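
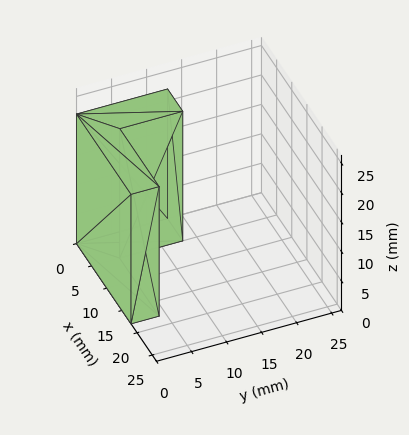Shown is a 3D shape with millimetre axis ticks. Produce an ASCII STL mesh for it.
Reading the render: the shape is an L-shaped prism: outer 18 × 13 mm, arm thicknesses ≈ 4 mm (horizontal) and 5 mm (vertical), extruded 22 mm in z (dimensions read to the nearest mm from the axis ticks). For the STL, each face is triangulated and given an outward normal.

solid part
  facet normal 0.0000 0.0000 -1.0000
    outer loop
      vertex 18.000 4.000 0.000
      vertex 18.000 0.000 0.000
      vertex 0.000 0.000 0.000
    endloop
  endfacet
  facet normal 0.0000 0.0000 -1.0000
    outer loop
      vertex 5.000 4.000 0.000
      vertex 18.000 4.000 0.000
      vertex 0.000 0.000 0.000
    endloop
  endfacet
  facet normal 0.0000 0.0000 -1.0000
    outer loop
      vertex 5.000 13.000 0.000
      vertex 5.000 4.000 0.000
      vertex 0.000 0.000 0.000
    endloop
  endfacet
  facet normal 0.0000 0.0000 -1.0000
    outer loop
      vertex 0.000 13.000 0.000
      vertex 5.000 13.000 0.000
      vertex 0.000 0.000 0.000
    endloop
  endfacet
  facet normal 0.0000 0.0000 1.0000
    outer loop
      vertex 0.000 0.000 22.000
      vertex 18.000 0.000 22.000
      vertex 18.000 4.000 22.000
    endloop
  endfacet
  facet normal 0.0000 0.0000 1.0000
    outer loop
      vertex 0.000 0.000 22.000
      vertex 18.000 4.000 22.000
      vertex 5.000 4.000 22.000
    endloop
  endfacet
  facet normal 0.0000 0.0000 1.0000
    outer loop
      vertex 0.000 0.000 22.000
      vertex 5.000 4.000 22.000
      vertex 5.000 13.000 22.000
    endloop
  endfacet
  facet normal 0.0000 0.0000 1.0000
    outer loop
      vertex 0.000 0.000 22.000
      vertex 5.000 13.000 22.000
      vertex 0.000 13.000 22.000
    endloop
  endfacet
  facet normal 0.0000 -1.0000 0.0000
    outer loop
      vertex 0.000 0.000 0.000
      vertex 18.000 0.000 0.000
      vertex 18.000 0.000 22.000
    endloop
  endfacet
  facet normal 0.0000 -1.0000 0.0000
    outer loop
      vertex 0.000 0.000 0.000
      vertex 18.000 0.000 22.000
      vertex 0.000 0.000 22.000
    endloop
  endfacet
  facet normal 1.0000 0.0000 0.0000
    outer loop
      vertex 18.000 0.000 0.000
      vertex 18.000 4.000 0.000
      vertex 18.000 4.000 22.000
    endloop
  endfacet
  facet normal 1.0000 0.0000 0.0000
    outer loop
      vertex 18.000 0.000 0.000
      vertex 18.000 4.000 22.000
      vertex 18.000 0.000 22.000
    endloop
  endfacet
  facet normal 0.0000 1.0000 0.0000
    outer loop
      vertex 18.000 4.000 0.000
      vertex 5.000 4.000 0.000
      vertex 5.000 4.000 22.000
    endloop
  endfacet
  facet normal 0.0000 1.0000 0.0000
    outer loop
      vertex 18.000 4.000 0.000
      vertex 5.000 4.000 22.000
      vertex 18.000 4.000 22.000
    endloop
  endfacet
  facet normal 1.0000 0.0000 0.0000
    outer loop
      vertex 5.000 4.000 0.000
      vertex 5.000 13.000 0.000
      vertex 5.000 13.000 22.000
    endloop
  endfacet
  facet normal 1.0000 0.0000 0.0000
    outer loop
      vertex 5.000 4.000 0.000
      vertex 5.000 13.000 22.000
      vertex 5.000 4.000 22.000
    endloop
  endfacet
  facet normal 0.0000 1.0000 0.0000
    outer loop
      vertex 5.000 13.000 0.000
      vertex 0.000 13.000 0.000
      vertex 0.000 13.000 22.000
    endloop
  endfacet
  facet normal 0.0000 1.0000 0.0000
    outer loop
      vertex 5.000 13.000 0.000
      vertex 0.000 13.000 22.000
      vertex 5.000 13.000 22.000
    endloop
  endfacet
  facet normal -1.0000 0.0000 0.0000
    outer loop
      vertex 0.000 13.000 0.000
      vertex 0.000 0.000 0.000
      vertex 0.000 0.000 22.000
    endloop
  endfacet
  facet normal -1.0000 0.0000 0.0000
    outer loop
      vertex 0.000 13.000 0.000
      vertex 0.000 0.000 22.000
      vertex 0.000 13.000 22.000
    endloop
  endfacet
endsolid part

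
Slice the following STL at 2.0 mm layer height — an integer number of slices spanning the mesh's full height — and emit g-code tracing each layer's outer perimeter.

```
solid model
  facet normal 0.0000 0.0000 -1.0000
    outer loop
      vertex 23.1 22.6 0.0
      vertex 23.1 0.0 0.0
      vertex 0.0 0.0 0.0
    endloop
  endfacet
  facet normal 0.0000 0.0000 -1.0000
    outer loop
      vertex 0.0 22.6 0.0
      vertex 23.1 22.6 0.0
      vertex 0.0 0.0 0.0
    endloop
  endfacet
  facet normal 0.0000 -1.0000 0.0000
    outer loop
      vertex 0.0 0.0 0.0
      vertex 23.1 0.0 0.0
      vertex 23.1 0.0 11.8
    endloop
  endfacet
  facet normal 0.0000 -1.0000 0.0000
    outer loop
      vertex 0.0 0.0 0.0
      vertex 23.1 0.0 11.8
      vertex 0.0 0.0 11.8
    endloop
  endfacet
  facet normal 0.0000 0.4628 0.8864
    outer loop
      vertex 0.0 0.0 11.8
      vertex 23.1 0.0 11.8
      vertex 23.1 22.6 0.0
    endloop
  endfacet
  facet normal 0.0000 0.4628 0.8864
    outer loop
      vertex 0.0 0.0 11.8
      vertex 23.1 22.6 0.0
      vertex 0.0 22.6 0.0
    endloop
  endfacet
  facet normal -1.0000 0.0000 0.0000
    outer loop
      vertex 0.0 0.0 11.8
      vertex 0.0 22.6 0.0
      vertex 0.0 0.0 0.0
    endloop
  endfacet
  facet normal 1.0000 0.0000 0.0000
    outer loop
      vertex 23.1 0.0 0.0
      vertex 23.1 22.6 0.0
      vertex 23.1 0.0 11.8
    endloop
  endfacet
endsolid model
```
; perimeter-only toolpath
G21 ; units = mm
G90 ; absolute positioning
G28 ; home
; layer 1
G0 Z2.0
G0 X0.0 Y0.0
G1 X23.1 Y0.0
G1 X23.1 Y18.8
G1 X0.0 Y18.8
G1 X0.0 Y0.0
; layer 2
G0 Z3.9
G0 X0.0 Y0.0
G1 X23.1 Y0.0
G1 X23.1 Y15.1
G1 X0.0 Y15.1
G1 X0.0 Y0.0
; layer 3
G0 Z5.9
G0 X0.0 Y0.0
G1 X23.1 Y0.0
G1 X23.1 Y11.3
G1 X0.0 Y11.3
G1 X0.0 Y0.0
; layer 4
G0 Z7.9
G0 X0.0 Y0.0
G1 X23.1 Y0.0
G1 X23.1 Y7.5
G1 X0.0 Y7.5
G1 X0.0 Y0.0
; layer 5
G0 Z9.8
G0 X0.0 Y0.0
G1 X23.1 Y0.0
G1 X23.1 Y3.8
G1 X0.0 Y3.8
G1 X0.0 Y0.0
M2 ; end

The solid is a wedge (ramp): 23.1 × 22.6 mm base, rising to 11.8 mm along the y=0 edge and sloping linearly to z=0 at y=22.6. Slicing at Δz = 2.0 mm — 6 equal slices spanning the solid's height, so layer i sits at z = i·h/6 — gives 5 non-empty perimeters. Each is a 4-segment closed polygon; G0 lifts to the layer z and rapids to the start vertex, then G1 traces the edges. The cross-section shrinks linearly with z (the slice at the apex is degenerate and omitted).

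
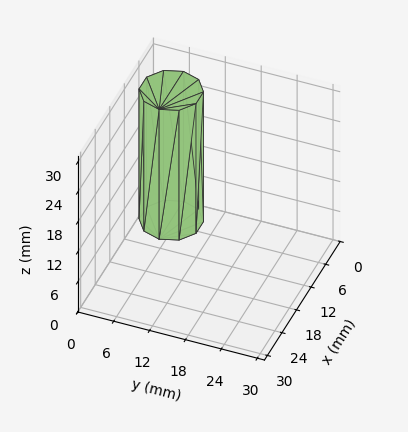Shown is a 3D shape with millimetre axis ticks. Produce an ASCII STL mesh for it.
Reading the render: the shape is a regular 10-sided prism (a cylinder approximated with 10 flat sides), circumscribed radius ≈ 5 mm, height ≈ 26 mm (dimensions read to the nearest mm from the axis ticks). For the STL, each face is triangulated and given an outward normal.

solid part
  facet normal 0.0000 0.0000 -1.0000
    outer loop
      vertex 6.545 9.755 0.000
      vertex 9.045 7.939 0.000
      vertex 10.000 5.000 0.000
    endloop
  endfacet
  facet normal 0.0000 0.0000 -1.0000
    outer loop
      vertex 3.455 9.755 0.000
      vertex 6.545 9.755 0.000
      vertex 10.000 5.000 0.000
    endloop
  endfacet
  facet normal 0.0000 0.0000 -1.0000
    outer loop
      vertex 0.955 7.939 0.000
      vertex 3.455 9.755 0.000
      vertex 10.000 5.000 0.000
    endloop
  endfacet
  facet normal 0.0000 0.0000 -1.0000
    outer loop
      vertex 0.000 5.000 0.000
      vertex 0.955 7.939 0.000
      vertex 10.000 5.000 0.000
    endloop
  endfacet
  facet normal 0.0000 0.0000 -1.0000
    outer loop
      vertex 0.955 2.061 0.000
      vertex 0.000 5.000 0.000
      vertex 10.000 5.000 0.000
    endloop
  endfacet
  facet normal 0.0000 0.0000 -1.0000
    outer loop
      vertex 3.455 0.245 0.000
      vertex 0.955 2.061 0.000
      vertex 10.000 5.000 0.000
    endloop
  endfacet
  facet normal 0.0000 0.0000 -1.0000
    outer loop
      vertex 6.545 0.245 0.000
      vertex 3.455 0.245 0.000
      vertex 10.000 5.000 0.000
    endloop
  endfacet
  facet normal 0.0000 0.0000 -1.0000
    outer loop
      vertex 9.045 2.061 0.000
      vertex 6.545 0.245 0.000
      vertex 10.000 5.000 0.000
    endloop
  endfacet
  facet normal 0.0000 0.0000 1.0000
    outer loop
      vertex 10.000 5.000 26.000
      vertex 9.045 7.939 26.000
      vertex 6.545 9.755 26.000
    endloop
  endfacet
  facet normal 0.0000 0.0000 1.0000
    outer loop
      vertex 10.000 5.000 26.000
      vertex 6.545 9.755 26.000
      vertex 3.455 9.755 26.000
    endloop
  endfacet
  facet normal 0.0000 0.0000 1.0000
    outer loop
      vertex 10.000 5.000 26.000
      vertex 3.455 9.755 26.000
      vertex 0.955 7.939 26.000
    endloop
  endfacet
  facet normal 0.0000 0.0000 1.0000
    outer loop
      vertex 10.000 5.000 26.000
      vertex 0.955 7.939 26.000
      vertex 0.000 5.000 26.000
    endloop
  endfacet
  facet normal 0.0000 0.0000 1.0000
    outer loop
      vertex 10.000 5.000 26.000
      vertex 0.000 5.000 26.000
      vertex 0.955 2.061 26.000
    endloop
  endfacet
  facet normal 0.0000 0.0000 1.0000
    outer loop
      vertex 10.000 5.000 26.000
      vertex 0.955 2.061 26.000
      vertex 3.455 0.245 26.000
    endloop
  endfacet
  facet normal 0.0000 0.0000 1.0000
    outer loop
      vertex 10.000 5.000 26.000
      vertex 3.455 0.245 26.000
      vertex 6.545 0.245 26.000
    endloop
  endfacet
  facet normal 0.0000 0.0000 1.0000
    outer loop
      vertex 10.000 5.000 26.000
      vertex 6.545 0.245 26.000
      vertex 9.045 2.061 26.000
    endloop
  endfacet
  facet normal 0.9511 0.3090 0.0000
    outer loop
      vertex 10.000 5.000 0.000
      vertex 9.045 7.939 0.000
      vertex 9.045 7.939 26.000
    endloop
  endfacet
  facet normal 0.9511 0.3090 0.0000
    outer loop
      vertex 10.000 5.000 0.000
      vertex 9.045 7.939 26.000
      vertex 10.000 5.000 26.000
    endloop
  endfacet
  facet normal 0.5877 0.8091 0.0000
    outer loop
      vertex 9.045 7.939 0.000
      vertex 6.545 9.755 0.000
      vertex 6.545 9.755 26.000
    endloop
  endfacet
  facet normal 0.5877 0.8091 0.0000
    outer loop
      vertex 9.045 7.939 0.000
      vertex 6.545 9.755 26.000
      vertex 9.045 7.939 26.000
    endloop
  endfacet
  facet normal 0.0000 1.0000 0.0000
    outer loop
      vertex 6.545 9.755 0.000
      vertex 3.455 9.755 0.000
      vertex 3.455 9.755 26.000
    endloop
  endfacet
  facet normal 0.0000 1.0000 0.0000
    outer loop
      vertex 6.545 9.755 0.000
      vertex 3.455 9.755 26.000
      vertex 6.545 9.755 26.000
    endloop
  endfacet
  facet normal -0.5877 0.8091 0.0000
    outer loop
      vertex 3.455 9.755 0.000
      vertex 0.955 7.939 0.000
      vertex 0.955 7.939 26.000
    endloop
  endfacet
  facet normal -0.5877 0.8091 0.0000
    outer loop
      vertex 3.455 9.755 0.000
      vertex 0.955 7.939 26.000
      vertex 3.455 9.755 26.000
    endloop
  endfacet
  facet normal -0.9511 0.3090 0.0000
    outer loop
      vertex 0.955 7.939 0.000
      vertex 0.000 5.000 0.000
      vertex 0.000 5.000 26.000
    endloop
  endfacet
  facet normal -0.9511 0.3090 0.0000
    outer loop
      vertex 0.955 7.939 0.000
      vertex 0.000 5.000 26.000
      vertex 0.955 7.939 26.000
    endloop
  endfacet
  facet normal -0.9511 -0.3090 0.0000
    outer loop
      vertex 0.000 5.000 0.000
      vertex 0.955 2.061 0.000
      vertex 0.955 2.061 26.000
    endloop
  endfacet
  facet normal -0.9511 -0.3090 0.0000
    outer loop
      vertex 0.000 5.000 0.000
      vertex 0.955 2.061 26.000
      vertex 0.000 5.000 26.000
    endloop
  endfacet
  facet normal -0.5877 -0.8091 0.0000
    outer loop
      vertex 0.955 2.061 0.000
      vertex 3.455 0.245 0.000
      vertex 3.455 0.245 26.000
    endloop
  endfacet
  facet normal -0.5877 -0.8091 0.0000
    outer loop
      vertex 0.955 2.061 0.000
      vertex 3.455 0.245 26.000
      vertex 0.955 2.061 26.000
    endloop
  endfacet
  facet normal 0.0000 -1.0000 0.0000
    outer loop
      vertex 3.455 0.245 0.000
      vertex 6.545 0.245 0.000
      vertex 6.545 0.245 26.000
    endloop
  endfacet
  facet normal 0.0000 -1.0000 0.0000
    outer loop
      vertex 3.455 0.245 0.000
      vertex 6.545 0.245 26.000
      vertex 3.455 0.245 26.000
    endloop
  endfacet
  facet normal 0.5877 -0.8091 0.0000
    outer loop
      vertex 6.545 0.245 0.000
      vertex 9.045 2.061 0.000
      vertex 9.045 2.061 26.000
    endloop
  endfacet
  facet normal 0.5877 -0.8091 0.0000
    outer loop
      vertex 6.545 0.245 0.000
      vertex 9.045 2.061 26.000
      vertex 6.545 0.245 26.000
    endloop
  endfacet
  facet normal 0.9511 -0.3090 0.0000
    outer loop
      vertex 9.045 2.061 0.000
      vertex 10.000 5.000 0.000
      vertex 10.000 5.000 26.000
    endloop
  endfacet
  facet normal 0.9511 -0.3090 0.0000
    outer loop
      vertex 9.045 2.061 0.000
      vertex 10.000 5.000 26.000
      vertex 9.045 2.061 26.000
    endloop
  endfacet
endsolid part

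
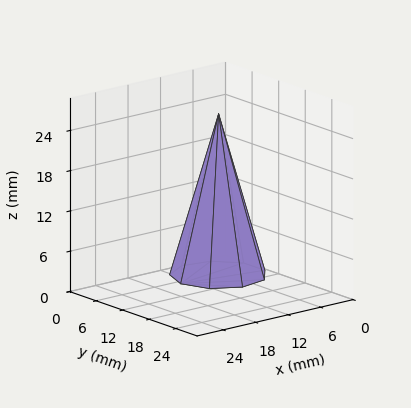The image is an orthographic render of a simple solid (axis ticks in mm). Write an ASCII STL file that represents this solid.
Reading the render: the shape is a regular 9-sided pyramid, base circumscribed radius ≈ 7 mm, apex at z ≈ 24 mm (dimensions read to the nearest mm from the axis ticks). For the STL, each face is triangulated and given an outward normal.

solid part
  facet normal 0.0000 0.0000 -1.0000
    outer loop
      vertex 8.22 13.89 0.00
      vertex 12.36 11.50 0.00
      vertex 14.00 7.00 0.00
    endloop
  endfacet
  facet normal 0.0000 0.0000 -1.0000
    outer loop
      vertex 3.50 13.06 0.00
      vertex 8.22 13.89 0.00
      vertex 14.00 7.00 0.00
    endloop
  endfacet
  facet normal 0.0000 0.0000 -1.0000
    outer loop
      vertex 0.42 9.39 0.00
      vertex 3.50 13.06 0.00
      vertex 14.00 7.00 0.00
    endloop
  endfacet
  facet normal 0.0000 0.0000 -1.0000
    outer loop
      vertex 0.42 4.61 0.00
      vertex 0.42 9.39 0.00
      vertex 14.00 7.00 0.00
    endloop
  endfacet
  facet normal 0.0000 0.0000 -1.0000
    outer loop
      vertex 3.50 0.94 0.00
      vertex 0.42 4.61 0.00
      vertex 14.00 7.00 0.00
    endloop
  endfacet
  facet normal 0.0000 0.0000 -1.0000
    outer loop
      vertex 8.22 0.11 0.00
      vertex 3.50 0.94 0.00
      vertex 14.00 7.00 0.00
    endloop
  endfacet
  facet normal 0.0000 0.0000 -1.0000
    outer loop
      vertex 12.36 2.50 0.00
      vertex 8.22 0.11 0.00
      vertex 14.00 7.00 0.00
    endloop
  endfacet
  facet normal 0.9061 0.3302 0.2643
    outer loop
      vertex 14.00 7.00 0.00
      vertex 12.36 11.50 0.00
      vertex 7.00 7.00 24.00
    endloop
  endfacet
  facet normal 0.4822 0.8353 0.2643
    outer loop
      vertex 12.36 11.50 0.00
      vertex 8.22 13.89 0.00
      vertex 7.00 7.00 24.00
    endloop
  endfacet
  facet normal -0.1670 0.9499 0.2642
    outer loop
      vertex 8.22 13.89 0.00
      vertex 3.50 13.06 0.00
      vertex 7.00 7.00 24.00
    endloop
  endfacet
  facet normal -0.7388 0.6200 0.2643
    outer loop
      vertex 3.50 13.06 0.00
      vertex 0.42 9.39 0.00
      vertex 7.00 7.00 24.00
    endloop
  endfacet
  facet normal -0.9644 0.0000 0.2644
    outer loop
      vertex 0.42 9.39 0.00
      vertex 0.42 4.61 0.00
      vertex 7.00 7.00 24.00
    endloop
  endfacet
  facet normal -0.7388 -0.6200 0.2643
    outer loop
      vertex 0.42 4.61 0.00
      vertex 3.50 0.94 0.00
      vertex 7.00 7.00 24.00
    endloop
  endfacet
  facet normal -0.1670 -0.9499 0.2642
    outer loop
      vertex 3.50 0.94 0.00
      vertex 8.22 0.11 0.00
      vertex 7.00 7.00 24.00
    endloop
  endfacet
  facet normal 0.4822 -0.8353 0.2643
    outer loop
      vertex 8.22 0.11 0.00
      vertex 12.36 2.50 0.00
      vertex 7.00 7.00 24.00
    endloop
  endfacet
  facet normal 0.9061 -0.3302 0.2643
    outer loop
      vertex 12.36 2.50 0.00
      vertex 14.00 7.00 0.00
      vertex 7.00 7.00 24.00
    endloop
  endfacet
endsolid part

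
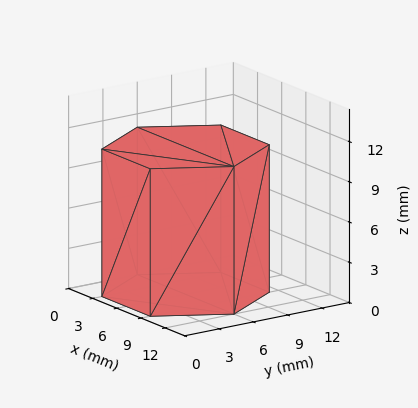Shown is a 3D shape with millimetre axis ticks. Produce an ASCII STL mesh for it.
Reading the render: the shape is a regular 6-sided prism (a cylinder approximated with 6 flat sides), circumscribed radius ≈ 6 mm, height ≈ 11 mm (dimensions read to the nearest mm from the axis ticks). For the STL, each face is triangulated and given an outward normal.

solid part
  facet normal 0.0000 0.0000 -1.0000
    outer loop
      vertex 3.0 11.2 0.0
      vertex 9.0 11.2 0.0
      vertex 12.0 6.0 0.0
    endloop
  endfacet
  facet normal 0.0000 0.0000 -1.0000
    outer loop
      vertex 0.0 6.0 0.0
      vertex 3.0 11.2 0.0
      vertex 12.0 6.0 0.0
    endloop
  endfacet
  facet normal 0.0000 0.0000 -1.0000
    outer loop
      vertex 3.0 0.8 0.0
      vertex 0.0 6.0 0.0
      vertex 12.0 6.0 0.0
    endloop
  endfacet
  facet normal 0.0000 0.0000 -1.0000
    outer loop
      vertex 9.0 0.8 0.0
      vertex 3.0 0.8 0.0
      vertex 12.0 6.0 0.0
    endloop
  endfacet
  facet normal 0.0000 0.0000 1.0000
    outer loop
      vertex 12.0 6.0 11.0
      vertex 9.0 11.2 11.0
      vertex 3.0 11.2 11.0
    endloop
  endfacet
  facet normal 0.0000 0.0000 1.0000
    outer loop
      vertex 12.0 6.0 11.0
      vertex 3.0 11.2 11.0
      vertex 0.0 6.0 11.0
    endloop
  endfacet
  facet normal 0.0000 0.0000 1.0000
    outer loop
      vertex 12.0 6.0 11.0
      vertex 0.0 6.0 11.0
      vertex 3.0 0.8 11.0
    endloop
  endfacet
  facet normal 0.0000 0.0000 1.0000
    outer loop
      vertex 12.0 6.0 11.0
      vertex 3.0 0.8 11.0
      vertex 9.0 0.8 11.0
    endloop
  endfacet
  facet normal 0.8662 0.4997 0.0000
    outer loop
      vertex 12.0 6.0 0.0
      vertex 9.0 11.2 0.0
      vertex 9.0 11.2 11.0
    endloop
  endfacet
  facet normal 0.8662 0.4997 0.0000
    outer loop
      vertex 12.0 6.0 0.0
      vertex 9.0 11.2 11.0
      vertex 12.0 6.0 11.0
    endloop
  endfacet
  facet normal 0.0000 1.0000 0.0000
    outer loop
      vertex 9.0 11.2 0.0
      vertex 3.0 11.2 0.0
      vertex 3.0 11.2 11.0
    endloop
  endfacet
  facet normal 0.0000 1.0000 0.0000
    outer loop
      vertex 9.0 11.2 0.0
      vertex 3.0 11.2 11.0
      vertex 9.0 11.2 11.0
    endloop
  endfacet
  facet normal -0.8662 0.4997 0.0000
    outer loop
      vertex 3.0 11.2 0.0
      vertex 0.0 6.0 0.0
      vertex 0.0 6.0 11.0
    endloop
  endfacet
  facet normal -0.8662 0.4997 0.0000
    outer loop
      vertex 3.0 11.2 0.0
      vertex 0.0 6.0 11.0
      vertex 3.0 11.2 11.0
    endloop
  endfacet
  facet normal -0.8662 -0.4997 0.0000
    outer loop
      vertex 0.0 6.0 0.0
      vertex 3.0 0.8 0.0
      vertex 3.0 0.8 11.0
    endloop
  endfacet
  facet normal -0.8662 -0.4997 0.0000
    outer loop
      vertex 0.0 6.0 0.0
      vertex 3.0 0.8 11.0
      vertex 0.0 6.0 11.0
    endloop
  endfacet
  facet normal 0.0000 -1.0000 0.0000
    outer loop
      vertex 3.0 0.8 0.0
      vertex 9.0 0.8 0.0
      vertex 9.0 0.8 11.0
    endloop
  endfacet
  facet normal 0.0000 -1.0000 0.0000
    outer loop
      vertex 3.0 0.8 0.0
      vertex 9.0 0.8 11.0
      vertex 3.0 0.8 11.0
    endloop
  endfacet
  facet normal 0.8662 -0.4997 0.0000
    outer loop
      vertex 9.0 0.8 0.0
      vertex 12.0 6.0 0.0
      vertex 12.0 6.0 11.0
    endloop
  endfacet
  facet normal 0.8662 -0.4997 0.0000
    outer loop
      vertex 9.0 0.8 0.0
      vertex 12.0 6.0 11.0
      vertex 9.0 0.8 11.0
    endloop
  endfacet
endsolid part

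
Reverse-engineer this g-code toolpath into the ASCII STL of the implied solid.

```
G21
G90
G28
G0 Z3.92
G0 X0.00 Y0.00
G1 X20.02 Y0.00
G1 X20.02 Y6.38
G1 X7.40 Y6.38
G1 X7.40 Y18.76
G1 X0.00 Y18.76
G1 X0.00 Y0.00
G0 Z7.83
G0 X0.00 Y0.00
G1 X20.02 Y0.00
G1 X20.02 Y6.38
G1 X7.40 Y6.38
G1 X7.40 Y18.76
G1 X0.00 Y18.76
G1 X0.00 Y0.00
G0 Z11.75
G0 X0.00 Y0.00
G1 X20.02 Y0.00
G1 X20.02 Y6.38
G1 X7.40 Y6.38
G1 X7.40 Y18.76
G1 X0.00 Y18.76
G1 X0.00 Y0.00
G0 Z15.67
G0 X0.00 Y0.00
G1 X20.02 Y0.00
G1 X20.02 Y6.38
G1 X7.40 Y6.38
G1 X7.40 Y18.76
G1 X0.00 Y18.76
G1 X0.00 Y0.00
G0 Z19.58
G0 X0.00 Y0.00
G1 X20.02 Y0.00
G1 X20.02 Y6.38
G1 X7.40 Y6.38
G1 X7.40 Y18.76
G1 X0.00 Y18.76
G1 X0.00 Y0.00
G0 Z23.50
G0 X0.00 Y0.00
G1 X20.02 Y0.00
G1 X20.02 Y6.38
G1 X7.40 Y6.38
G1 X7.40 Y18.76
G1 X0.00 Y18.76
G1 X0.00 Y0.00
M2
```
solid part
  facet normal 0.0000 0.0000 -1.0000
    outer loop
      vertex 20.02 6.38 0.00
      vertex 20.02 0.00 0.00
      vertex 0.00 0.00 0.00
    endloop
  endfacet
  facet normal 0.0000 0.0000 -1.0000
    outer loop
      vertex 7.40 6.38 0.00
      vertex 20.02 6.38 0.00
      vertex 0.00 0.00 0.00
    endloop
  endfacet
  facet normal 0.0000 0.0000 -1.0000
    outer loop
      vertex 7.40 18.76 0.00
      vertex 7.40 6.38 0.00
      vertex 0.00 0.00 0.00
    endloop
  endfacet
  facet normal 0.0000 0.0000 -1.0000
    outer loop
      vertex 0.00 18.76 0.00
      vertex 7.40 18.76 0.00
      vertex 0.00 0.00 0.00
    endloop
  endfacet
  facet normal 0.0000 0.0000 1.0000
    outer loop
      vertex 0.00 0.00 23.50
      vertex 20.02 0.00 23.50
      vertex 20.02 6.38 23.50
    endloop
  endfacet
  facet normal 0.0000 0.0000 1.0000
    outer loop
      vertex 0.00 0.00 23.50
      vertex 20.02 6.38 23.50
      vertex 7.40 6.38 23.50
    endloop
  endfacet
  facet normal 0.0000 0.0000 1.0000
    outer loop
      vertex 0.00 0.00 23.50
      vertex 7.40 6.38 23.50
      vertex 7.40 18.76 23.50
    endloop
  endfacet
  facet normal 0.0000 0.0000 1.0000
    outer loop
      vertex 0.00 0.00 23.50
      vertex 7.40 18.76 23.50
      vertex 0.00 18.76 23.50
    endloop
  endfacet
  facet normal 0.0000 -1.0000 0.0000
    outer loop
      vertex 0.00 0.00 0.00
      vertex 20.02 0.00 0.00
      vertex 20.02 0.00 23.50
    endloop
  endfacet
  facet normal 0.0000 -1.0000 0.0000
    outer loop
      vertex 0.00 0.00 0.00
      vertex 20.02 0.00 23.50
      vertex 0.00 0.00 23.50
    endloop
  endfacet
  facet normal 1.0000 0.0000 0.0000
    outer loop
      vertex 20.02 0.00 0.00
      vertex 20.02 6.38 0.00
      vertex 20.02 6.38 23.50
    endloop
  endfacet
  facet normal 1.0000 0.0000 0.0000
    outer loop
      vertex 20.02 0.00 0.00
      vertex 20.02 6.38 23.50
      vertex 20.02 0.00 23.50
    endloop
  endfacet
  facet normal 0.0000 1.0000 0.0000
    outer loop
      vertex 20.02 6.38 0.00
      vertex 7.40 6.38 0.00
      vertex 7.40 6.38 23.50
    endloop
  endfacet
  facet normal 0.0000 1.0000 0.0000
    outer loop
      vertex 20.02 6.38 0.00
      vertex 7.40 6.38 23.50
      vertex 20.02 6.38 23.50
    endloop
  endfacet
  facet normal 1.0000 0.0000 0.0000
    outer loop
      vertex 7.40 6.38 0.00
      vertex 7.40 18.76 0.00
      vertex 7.40 18.76 23.50
    endloop
  endfacet
  facet normal 1.0000 0.0000 0.0000
    outer loop
      vertex 7.40 6.38 0.00
      vertex 7.40 18.76 23.50
      vertex 7.40 6.38 23.50
    endloop
  endfacet
  facet normal 0.0000 1.0000 0.0000
    outer loop
      vertex 7.40 18.76 0.00
      vertex 0.00 18.76 0.00
      vertex 0.00 18.76 23.50
    endloop
  endfacet
  facet normal 0.0000 1.0000 0.0000
    outer loop
      vertex 7.40 18.76 0.00
      vertex 0.00 18.76 23.50
      vertex 7.40 18.76 23.50
    endloop
  endfacet
  facet normal -1.0000 0.0000 0.0000
    outer loop
      vertex 0.00 18.76 0.00
      vertex 0.00 0.00 0.00
      vertex 0.00 0.00 23.50
    endloop
  endfacet
  facet normal -1.0000 0.0000 0.0000
    outer loop
      vertex 0.00 18.76 0.00
      vertex 0.00 0.00 23.50
      vertex 0.00 18.76 23.50
    endloop
  endfacet
endsolid part

The G0 Z moves step by Δz≈3.92 mm. Every layer's G1 loop is the same polygon, so the solid is a straight extrusion of it from z=0 to z≈23.5. Closing with flat bottom and top caps and triangulating gives 20 facets — an L-shaped prism: outer 20 × 18.8 mm, arm thicknesses ≈ 6.38 mm (horizontal) and 7.4 mm (vertical), extruded 23.5 mm in z.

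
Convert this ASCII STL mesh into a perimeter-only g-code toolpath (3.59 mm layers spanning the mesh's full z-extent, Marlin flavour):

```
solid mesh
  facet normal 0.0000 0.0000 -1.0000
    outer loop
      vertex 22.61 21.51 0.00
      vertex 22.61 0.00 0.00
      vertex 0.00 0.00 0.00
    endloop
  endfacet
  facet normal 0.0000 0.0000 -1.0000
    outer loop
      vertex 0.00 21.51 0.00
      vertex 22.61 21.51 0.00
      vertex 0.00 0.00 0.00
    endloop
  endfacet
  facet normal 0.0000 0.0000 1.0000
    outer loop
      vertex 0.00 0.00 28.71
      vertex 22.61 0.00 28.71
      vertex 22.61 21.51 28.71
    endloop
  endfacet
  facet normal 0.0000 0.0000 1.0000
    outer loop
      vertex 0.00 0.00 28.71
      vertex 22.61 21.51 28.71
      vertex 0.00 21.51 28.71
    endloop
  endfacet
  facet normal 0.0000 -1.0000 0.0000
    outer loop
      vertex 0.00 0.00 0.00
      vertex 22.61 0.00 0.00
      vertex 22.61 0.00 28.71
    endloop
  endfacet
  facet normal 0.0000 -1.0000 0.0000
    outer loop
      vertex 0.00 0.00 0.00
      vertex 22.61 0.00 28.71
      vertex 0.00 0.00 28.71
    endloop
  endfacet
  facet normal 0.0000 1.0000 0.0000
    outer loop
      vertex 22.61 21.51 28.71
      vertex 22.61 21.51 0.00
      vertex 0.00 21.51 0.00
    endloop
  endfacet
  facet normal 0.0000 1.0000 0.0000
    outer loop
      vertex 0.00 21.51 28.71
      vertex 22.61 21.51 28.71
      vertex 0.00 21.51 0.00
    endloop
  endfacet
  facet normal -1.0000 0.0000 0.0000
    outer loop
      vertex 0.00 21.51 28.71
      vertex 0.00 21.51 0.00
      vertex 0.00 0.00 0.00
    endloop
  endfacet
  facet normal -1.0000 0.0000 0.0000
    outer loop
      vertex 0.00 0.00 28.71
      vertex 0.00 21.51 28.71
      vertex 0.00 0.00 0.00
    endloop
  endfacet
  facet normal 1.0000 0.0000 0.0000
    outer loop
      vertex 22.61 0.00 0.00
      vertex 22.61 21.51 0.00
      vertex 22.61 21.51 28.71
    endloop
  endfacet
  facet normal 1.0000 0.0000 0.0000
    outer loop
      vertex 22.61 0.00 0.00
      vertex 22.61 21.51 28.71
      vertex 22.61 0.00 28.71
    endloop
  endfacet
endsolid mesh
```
; perimeter-only toolpath
G21 ; units = mm
G90 ; absolute positioning
G28 ; home
; layer 1
G0 Z3.59
G0 X0.00 Y0.00
G1 X22.61 Y0.00
G1 X22.61 Y21.51
G1 X0.00 Y21.51
G1 X0.00 Y0.00
; layer 2
G0 Z7.18
G0 X0.00 Y0.00
G1 X22.61 Y0.00
G1 X22.61 Y21.51
G1 X0.00 Y21.51
G1 X0.00 Y0.00
; layer 3
G0 Z10.77
G0 X0.00 Y0.00
G1 X22.61 Y0.00
G1 X22.61 Y21.51
G1 X0.00 Y21.51
G1 X0.00 Y0.00
; layer 4
G0 Z14.36
G0 X0.00 Y0.00
G1 X22.61 Y0.00
G1 X22.61 Y21.51
G1 X0.00 Y21.51
G1 X0.00 Y0.00
; layer 5
G0 Z17.94
G0 X0.00 Y0.00
G1 X22.61 Y0.00
G1 X22.61 Y21.51
G1 X0.00 Y21.51
G1 X0.00 Y0.00
; layer 6
G0 Z21.53
G0 X0.00 Y0.00
G1 X22.61 Y0.00
G1 X22.61 Y21.51
G1 X0.00 Y21.51
G1 X0.00 Y0.00
; layer 7
G0 Z25.12
G0 X0.00 Y0.00
G1 X22.61 Y0.00
G1 X22.61 Y21.51
G1 X0.00 Y21.51
G1 X0.00 Y0.00
; layer 8
G0 Z28.71
G0 X0.00 Y0.00
G1 X22.61 Y0.00
G1 X22.61 Y21.51
G1 X0.00 Y21.51
G1 X0.00 Y0.00
M2 ; end

The solid is a rectangular box, roughly 22.6 × 21.5 mm footprint and 28.7 mm tall. Slicing at Δz = 3.59 mm — 8 equal slices spanning the solid's height, so layer i sits at z = i·h/8 — gives 8 non-empty perimeters. Each is a 4-segment closed polygon; G0 lifts to the layer z and rapids to the start vertex, then G1 traces the edges.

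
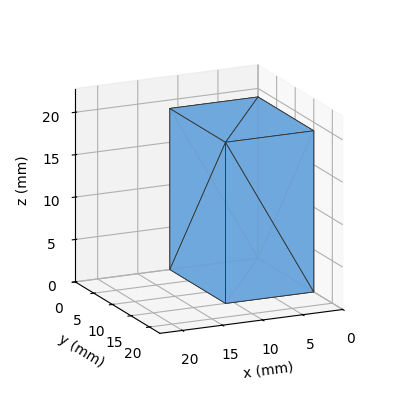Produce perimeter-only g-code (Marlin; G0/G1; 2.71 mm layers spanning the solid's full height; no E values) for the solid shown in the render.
Reading the render: the shape is a rectangular box, roughly 11 × 15 mm footprint and 19 mm tall (dimensions read to the nearest mm from the axis ticks). For the g-code, the solid's height is divided into equal slices at the stated Δz and each level perimeter traced with G1 moves after a G0 lift.

; perimeter-only toolpath
G21 ; units = mm
G90 ; absolute positioning
G28 ; home
; layer 1
G0 Z2.71
G0 X0.00 Y0.00
G1 X11.00 Y0.00
G1 X11.00 Y15.00
G1 X0.00 Y15.00
G1 X0.00 Y0.00
; layer 2
G0 Z5.43
G0 X0.00 Y0.00
G1 X11.00 Y0.00
G1 X11.00 Y15.00
G1 X0.00 Y15.00
G1 X0.00 Y0.00
; layer 3
G0 Z8.14
G0 X0.00 Y0.00
G1 X11.00 Y0.00
G1 X11.00 Y15.00
G1 X0.00 Y15.00
G1 X0.00 Y0.00
; layer 4
G0 Z10.86
G0 X0.00 Y0.00
G1 X11.00 Y0.00
G1 X11.00 Y15.00
G1 X0.00 Y15.00
G1 X0.00 Y0.00
; layer 5
G0 Z13.57
G0 X0.00 Y0.00
G1 X11.00 Y0.00
G1 X11.00 Y15.00
G1 X0.00 Y15.00
G1 X0.00 Y0.00
; layer 6
G0 Z16.29
G0 X0.00 Y0.00
G1 X11.00 Y0.00
G1 X11.00 Y15.00
G1 X0.00 Y15.00
G1 X0.00 Y0.00
; layer 7
G0 Z19.00
G0 X0.00 Y0.00
G1 X11.00 Y0.00
G1 X11.00 Y15.00
G1 X0.00 Y15.00
G1 X0.00 Y0.00
M2 ; end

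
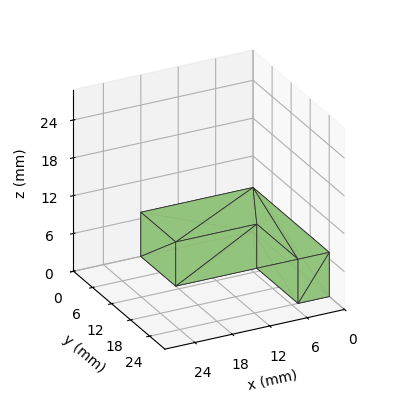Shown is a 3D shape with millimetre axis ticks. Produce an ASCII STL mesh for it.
Reading the render: the shape is an L-shaped prism: outer 18 × 24 mm, arm thicknesses ≈ 11 mm (horizontal) and 5 mm (vertical), extruded 7 mm in z (dimensions read to the nearest mm from the axis ticks). For the STL, each face is triangulated and given an outward normal.

solid part
  facet normal 0.0000 0.0000 -1.0000
    outer loop
      vertex 18.000 11.000 0.000
      vertex 18.000 0.000 0.000
      vertex 0.000 0.000 0.000
    endloop
  endfacet
  facet normal 0.0000 0.0000 -1.0000
    outer loop
      vertex 5.000 11.000 0.000
      vertex 18.000 11.000 0.000
      vertex 0.000 0.000 0.000
    endloop
  endfacet
  facet normal 0.0000 0.0000 -1.0000
    outer loop
      vertex 5.000 24.000 0.000
      vertex 5.000 11.000 0.000
      vertex 0.000 0.000 0.000
    endloop
  endfacet
  facet normal 0.0000 0.0000 -1.0000
    outer loop
      vertex 0.000 24.000 0.000
      vertex 5.000 24.000 0.000
      vertex 0.000 0.000 0.000
    endloop
  endfacet
  facet normal 0.0000 0.0000 1.0000
    outer loop
      vertex 0.000 0.000 7.000
      vertex 18.000 0.000 7.000
      vertex 18.000 11.000 7.000
    endloop
  endfacet
  facet normal 0.0000 0.0000 1.0000
    outer loop
      vertex 0.000 0.000 7.000
      vertex 18.000 11.000 7.000
      vertex 5.000 11.000 7.000
    endloop
  endfacet
  facet normal 0.0000 0.0000 1.0000
    outer loop
      vertex 0.000 0.000 7.000
      vertex 5.000 11.000 7.000
      vertex 5.000 24.000 7.000
    endloop
  endfacet
  facet normal 0.0000 0.0000 1.0000
    outer loop
      vertex 0.000 0.000 7.000
      vertex 5.000 24.000 7.000
      vertex 0.000 24.000 7.000
    endloop
  endfacet
  facet normal 0.0000 -1.0000 0.0000
    outer loop
      vertex 0.000 0.000 0.000
      vertex 18.000 0.000 0.000
      vertex 18.000 0.000 7.000
    endloop
  endfacet
  facet normal 0.0000 -1.0000 0.0000
    outer loop
      vertex 0.000 0.000 0.000
      vertex 18.000 0.000 7.000
      vertex 0.000 0.000 7.000
    endloop
  endfacet
  facet normal 1.0000 0.0000 0.0000
    outer loop
      vertex 18.000 0.000 0.000
      vertex 18.000 11.000 0.000
      vertex 18.000 11.000 7.000
    endloop
  endfacet
  facet normal 1.0000 0.0000 0.0000
    outer loop
      vertex 18.000 0.000 0.000
      vertex 18.000 11.000 7.000
      vertex 18.000 0.000 7.000
    endloop
  endfacet
  facet normal 0.0000 1.0000 0.0000
    outer loop
      vertex 18.000 11.000 0.000
      vertex 5.000 11.000 0.000
      vertex 5.000 11.000 7.000
    endloop
  endfacet
  facet normal 0.0000 1.0000 0.0000
    outer loop
      vertex 18.000 11.000 0.000
      vertex 5.000 11.000 7.000
      vertex 18.000 11.000 7.000
    endloop
  endfacet
  facet normal 1.0000 0.0000 0.0000
    outer loop
      vertex 5.000 11.000 0.000
      vertex 5.000 24.000 0.000
      vertex 5.000 24.000 7.000
    endloop
  endfacet
  facet normal 1.0000 0.0000 0.0000
    outer loop
      vertex 5.000 11.000 0.000
      vertex 5.000 24.000 7.000
      vertex 5.000 11.000 7.000
    endloop
  endfacet
  facet normal 0.0000 1.0000 0.0000
    outer loop
      vertex 5.000 24.000 0.000
      vertex 0.000 24.000 0.000
      vertex 0.000 24.000 7.000
    endloop
  endfacet
  facet normal 0.0000 1.0000 0.0000
    outer loop
      vertex 5.000 24.000 0.000
      vertex 0.000 24.000 7.000
      vertex 5.000 24.000 7.000
    endloop
  endfacet
  facet normal -1.0000 0.0000 0.0000
    outer loop
      vertex 0.000 24.000 0.000
      vertex 0.000 0.000 0.000
      vertex 0.000 0.000 7.000
    endloop
  endfacet
  facet normal -1.0000 0.0000 0.0000
    outer loop
      vertex 0.000 24.000 0.000
      vertex 0.000 0.000 7.000
      vertex 0.000 24.000 7.000
    endloop
  endfacet
endsolid part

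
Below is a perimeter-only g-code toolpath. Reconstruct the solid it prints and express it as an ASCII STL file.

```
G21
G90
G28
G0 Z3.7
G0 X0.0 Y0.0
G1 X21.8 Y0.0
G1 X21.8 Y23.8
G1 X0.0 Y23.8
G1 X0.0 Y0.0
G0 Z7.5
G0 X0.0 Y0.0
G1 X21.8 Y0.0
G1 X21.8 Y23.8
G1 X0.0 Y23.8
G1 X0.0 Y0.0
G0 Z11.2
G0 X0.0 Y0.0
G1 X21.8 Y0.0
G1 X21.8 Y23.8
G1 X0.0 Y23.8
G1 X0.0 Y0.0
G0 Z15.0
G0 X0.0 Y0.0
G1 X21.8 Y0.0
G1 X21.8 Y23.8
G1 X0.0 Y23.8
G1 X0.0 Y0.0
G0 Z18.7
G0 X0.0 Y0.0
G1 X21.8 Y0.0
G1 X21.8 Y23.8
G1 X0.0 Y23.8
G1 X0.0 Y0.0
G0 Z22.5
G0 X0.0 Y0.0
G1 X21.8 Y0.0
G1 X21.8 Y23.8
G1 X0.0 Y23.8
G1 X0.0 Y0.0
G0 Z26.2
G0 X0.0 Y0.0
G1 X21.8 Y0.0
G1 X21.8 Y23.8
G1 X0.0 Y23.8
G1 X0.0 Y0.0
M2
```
solid part
  facet normal 0.0000 0.0000 -1.0000
    outer loop
      vertex 21.8 23.8 0.0
      vertex 21.8 0.0 0.0
      vertex 0.0 0.0 0.0
    endloop
  endfacet
  facet normal 0.0000 0.0000 -1.0000
    outer loop
      vertex 0.0 23.8 0.0
      vertex 21.8 23.8 0.0
      vertex 0.0 0.0 0.0
    endloop
  endfacet
  facet normal 0.0000 0.0000 1.0000
    outer loop
      vertex 0.0 0.0 26.2
      vertex 21.8 0.0 26.2
      vertex 21.8 23.8 26.2
    endloop
  endfacet
  facet normal 0.0000 0.0000 1.0000
    outer loop
      vertex 0.0 0.0 26.2
      vertex 21.8 23.8 26.2
      vertex 0.0 23.8 26.2
    endloop
  endfacet
  facet normal 0.0000 -1.0000 0.0000
    outer loop
      vertex 0.0 0.0 0.0
      vertex 21.8 0.0 0.0
      vertex 21.8 0.0 26.2
    endloop
  endfacet
  facet normal 0.0000 -1.0000 0.0000
    outer loop
      vertex 0.0 0.0 0.0
      vertex 21.8 0.0 26.2
      vertex 0.0 0.0 26.2
    endloop
  endfacet
  facet normal 0.0000 1.0000 0.0000
    outer loop
      vertex 21.8 23.8 26.2
      vertex 21.8 23.8 0.0
      vertex 0.0 23.8 0.0
    endloop
  endfacet
  facet normal 0.0000 1.0000 0.0000
    outer loop
      vertex 0.0 23.8 26.2
      vertex 21.8 23.8 26.2
      vertex 0.0 23.8 0.0
    endloop
  endfacet
  facet normal -1.0000 0.0000 0.0000
    outer loop
      vertex 0.0 23.8 26.2
      vertex 0.0 23.8 0.0
      vertex 0.0 0.0 0.0
    endloop
  endfacet
  facet normal -1.0000 0.0000 0.0000
    outer loop
      vertex 0.0 0.0 26.2
      vertex 0.0 23.8 26.2
      vertex 0.0 0.0 0.0
    endloop
  endfacet
  facet normal 1.0000 0.0000 0.0000
    outer loop
      vertex 21.8 0.0 0.0
      vertex 21.8 23.8 0.0
      vertex 21.8 23.8 26.2
    endloop
  endfacet
  facet normal 1.0000 0.0000 0.0000
    outer loop
      vertex 21.8 0.0 0.0
      vertex 21.8 23.8 26.2
      vertex 21.8 0.0 26.2
    endloop
  endfacet
endsolid part

The G0 Z moves step by Δz≈3.7 mm. Every layer's G1 loop is the same polygon, so the solid is a straight extrusion of it from z=0 to z≈26.2. Closing with flat bottom and top caps and triangulating gives 12 facets — a rectangular box, roughly 21.8 × 23.8 mm footprint and 26.2 mm tall.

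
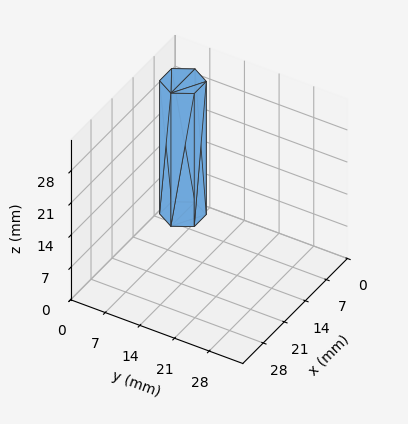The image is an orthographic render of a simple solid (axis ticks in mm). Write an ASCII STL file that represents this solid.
Reading the render: the shape is a regular 6-sided prism (a cylinder approximated with 6 flat sides), circumscribed radius ≈ 4 mm, height ≈ 29 mm (dimensions read to the nearest mm from the axis ticks). For the STL, each face is triangulated and given an outward normal.

solid part
  facet normal 0.0000 0.0000 -1.0000
    outer loop
      vertex 2.0 7.5 0.0
      vertex 6.0 7.5 0.0
      vertex 8.0 4.0 0.0
    endloop
  endfacet
  facet normal 0.0000 0.0000 -1.0000
    outer loop
      vertex 0.0 4.0 0.0
      vertex 2.0 7.5 0.0
      vertex 8.0 4.0 0.0
    endloop
  endfacet
  facet normal 0.0000 0.0000 -1.0000
    outer loop
      vertex 2.0 0.5 0.0
      vertex 0.0 4.0 0.0
      vertex 8.0 4.0 0.0
    endloop
  endfacet
  facet normal 0.0000 0.0000 -1.0000
    outer loop
      vertex 6.0 0.5 0.0
      vertex 2.0 0.5 0.0
      vertex 8.0 4.0 0.0
    endloop
  endfacet
  facet normal 0.0000 0.0000 1.0000
    outer loop
      vertex 8.0 4.0 29.0
      vertex 6.0 7.5 29.0
      vertex 2.0 7.5 29.0
    endloop
  endfacet
  facet normal 0.0000 0.0000 1.0000
    outer loop
      vertex 8.0 4.0 29.0
      vertex 2.0 7.5 29.0
      vertex 0.0 4.0 29.0
    endloop
  endfacet
  facet normal 0.0000 0.0000 1.0000
    outer loop
      vertex 8.0 4.0 29.0
      vertex 0.0 4.0 29.0
      vertex 2.0 0.5 29.0
    endloop
  endfacet
  facet normal 0.0000 0.0000 1.0000
    outer loop
      vertex 8.0 4.0 29.0
      vertex 2.0 0.5 29.0
      vertex 6.0 0.5 29.0
    endloop
  endfacet
  facet normal 0.8682 0.4961 0.0000
    outer loop
      vertex 8.0 4.0 0.0
      vertex 6.0 7.5 0.0
      vertex 6.0 7.5 29.0
    endloop
  endfacet
  facet normal 0.8682 0.4961 0.0000
    outer loop
      vertex 8.0 4.0 0.0
      vertex 6.0 7.5 29.0
      vertex 8.0 4.0 29.0
    endloop
  endfacet
  facet normal 0.0000 1.0000 0.0000
    outer loop
      vertex 6.0 7.5 0.0
      vertex 2.0 7.5 0.0
      vertex 2.0 7.5 29.0
    endloop
  endfacet
  facet normal 0.0000 1.0000 0.0000
    outer loop
      vertex 6.0 7.5 0.0
      vertex 2.0 7.5 29.0
      vertex 6.0 7.5 29.0
    endloop
  endfacet
  facet normal -0.8682 0.4961 0.0000
    outer loop
      vertex 2.0 7.5 0.0
      vertex 0.0 4.0 0.0
      vertex 0.0 4.0 29.0
    endloop
  endfacet
  facet normal -0.8682 0.4961 0.0000
    outer loop
      vertex 2.0 7.5 0.0
      vertex 0.0 4.0 29.0
      vertex 2.0 7.5 29.0
    endloop
  endfacet
  facet normal -0.8682 -0.4961 0.0000
    outer loop
      vertex 0.0 4.0 0.0
      vertex 2.0 0.5 0.0
      vertex 2.0 0.5 29.0
    endloop
  endfacet
  facet normal -0.8682 -0.4961 0.0000
    outer loop
      vertex 0.0 4.0 0.0
      vertex 2.0 0.5 29.0
      vertex 0.0 4.0 29.0
    endloop
  endfacet
  facet normal 0.0000 -1.0000 0.0000
    outer loop
      vertex 2.0 0.5 0.0
      vertex 6.0 0.5 0.0
      vertex 6.0 0.5 29.0
    endloop
  endfacet
  facet normal 0.0000 -1.0000 0.0000
    outer loop
      vertex 2.0 0.5 0.0
      vertex 6.0 0.5 29.0
      vertex 2.0 0.5 29.0
    endloop
  endfacet
  facet normal 0.8682 -0.4961 0.0000
    outer loop
      vertex 6.0 0.5 0.0
      vertex 8.0 4.0 0.0
      vertex 8.0 4.0 29.0
    endloop
  endfacet
  facet normal 0.8682 -0.4961 0.0000
    outer loop
      vertex 6.0 0.5 0.0
      vertex 8.0 4.0 29.0
      vertex 6.0 0.5 29.0
    endloop
  endfacet
endsolid part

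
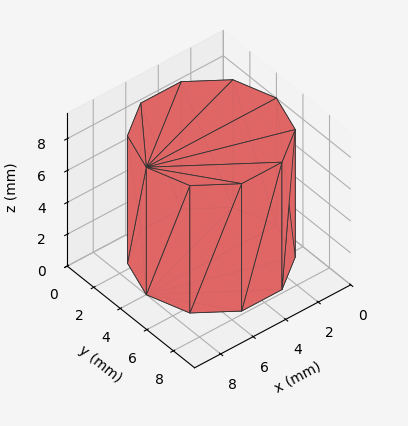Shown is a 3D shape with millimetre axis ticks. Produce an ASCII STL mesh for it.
Reading the render: the shape is a regular 10-sided prism (a cylinder approximated with 10 flat sides), circumscribed radius ≈ 4 mm, height ≈ 8 mm (dimensions read to the nearest mm from the axis ticks). For the STL, each face is triangulated and given an outward normal.

solid part
  facet normal 0.0000 0.0000 -1.0000
    outer loop
      vertex 5.24 7.80 0.00
      vertex 7.24 6.35 0.00
      vertex 8.00 4.00 0.00
    endloop
  endfacet
  facet normal 0.0000 0.0000 -1.0000
    outer loop
      vertex 2.76 7.80 0.00
      vertex 5.24 7.80 0.00
      vertex 8.00 4.00 0.00
    endloop
  endfacet
  facet normal 0.0000 0.0000 -1.0000
    outer loop
      vertex 0.76 6.35 0.00
      vertex 2.76 7.80 0.00
      vertex 8.00 4.00 0.00
    endloop
  endfacet
  facet normal 0.0000 0.0000 -1.0000
    outer loop
      vertex 0.00 4.00 0.00
      vertex 0.76 6.35 0.00
      vertex 8.00 4.00 0.00
    endloop
  endfacet
  facet normal 0.0000 0.0000 -1.0000
    outer loop
      vertex 0.76 1.65 0.00
      vertex 0.00 4.00 0.00
      vertex 8.00 4.00 0.00
    endloop
  endfacet
  facet normal 0.0000 0.0000 -1.0000
    outer loop
      vertex 2.76 0.20 0.00
      vertex 0.76 1.65 0.00
      vertex 8.00 4.00 0.00
    endloop
  endfacet
  facet normal 0.0000 0.0000 -1.0000
    outer loop
      vertex 5.24 0.20 0.00
      vertex 2.76 0.20 0.00
      vertex 8.00 4.00 0.00
    endloop
  endfacet
  facet normal 0.0000 0.0000 -1.0000
    outer loop
      vertex 7.24 1.65 0.00
      vertex 5.24 0.20 0.00
      vertex 8.00 4.00 0.00
    endloop
  endfacet
  facet normal 0.0000 0.0000 1.0000
    outer loop
      vertex 8.00 4.00 8.00
      vertex 7.24 6.35 8.00
      vertex 5.24 7.80 8.00
    endloop
  endfacet
  facet normal 0.0000 0.0000 1.0000
    outer loop
      vertex 8.00 4.00 8.00
      vertex 5.24 7.80 8.00
      vertex 2.76 7.80 8.00
    endloop
  endfacet
  facet normal 0.0000 0.0000 1.0000
    outer loop
      vertex 8.00 4.00 8.00
      vertex 2.76 7.80 8.00
      vertex 0.76 6.35 8.00
    endloop
  endfacet
  facet normal 0.0000 0.0000 1.0000
    outer loop
      vertex 8.00 4.00 8.00
      vertex 0.76 6.35 8.00
      vertex 0.00 4.00 8.00
    endloop
  endfacet
  facet normal 0.0000 0.0000 1.0000
    outer loop
      vertex 8.00 4.00 8.00
      vertex 0.00 4.00 8.00
      vertex 0.76 1.65 8.00
    endloop
  endfacet
  facet normal 0.0000 0.0000 1.0000
    outer loop
      vertex 8.00 4.00 8.00
      vertex 0.76 1.65 8.00
      vertex 2.76 0.20 8.00
    endloop
  endfacet
  facet normal 0.0000 0.0000 1.0000
    outer loop
      vertex 8.00 4.00 8.00
      vertex 2.76 0.20 8.00
      vertex 5.24 0.20 8.00
    endloop
  endfacet
  facet normal 0.0000 0.0000 1.0000
    outer loop
      vertex 8.00 4.00 8.00
      vertex 5.24 0.20 8.00
      vertex 7.24 1.65 8.00
    endloop
  endfacet
  facet normal 0.9515 0.3077 0.0000
    outer loop
      vertex 8.00 4.00 0.00
      vertex 7.24 6.35 0.00
      vertex 7.24 6.35 8.00
    endloop
  endfacet
  facet normal 0.9515 0.3077 0.0000
    outer loop
      vertex 8.00 4.00 0.00
      vertex 7.24 6.35 8.00
      vertex 8.00 4.00 8.00
    endloop
  endfacet
  facet normal 0.5870 0.8096 0.0000
    outer loop
      vertex 7.24 6.35 0.00
      vertex 5.24 7.80 0.00
      vertex 5.24 7.80 8.00
    endloop
  endfacet
  facet normal 0.5870 0.8096 0.0000
    outer loop
      vertex 7.24 6.35 0.00
      vertex 5.24 7.80 8.00
      vertex 7.24 6.35 8.00
    endloop
  endfacet
  facet normal 0.0000 1.0000 0.0000
    outer loop
      vertex 5.24 7.80 0.00
      vertex 2.76 7.80 0.00
      vertex 2.76 7.80 8.00
    endloop
  endfacet
  facet normal 0.0000 1.0000 0.0000
    outer loop
      vertex 5.24 7.80 0.00
      vertex 2.76 7.80 8.00
      vertex 5.24 7.80 8.00
    endloop
  endfacet
  facet normal -0.5870 0.8096 0.0000
    outer loop
      vertex 2.76 7.80 0.00
      vertex 0.76 6.35 0.00
      vertex 0.76 6.35 8.00
    endloop
  endfacet
  facet normal -0.5870 0.8096 0.0000
    outer loop
      vertex 2.76 7.80 0.00
      vertex 0.76 6.35 8.00
      vertex 2.76 7.80 8.00
    endloop
  endfacet
  facet normal -0.9515 0.3077 0.0000
    outer loop
      vertex 0.76 6.35 0.00
      vertex 0.00 4.00 0.00
      vertex 0.00 4.00 8.00
    endloop
  endfacet
  facet normal -0.9515 0.3077 0.0000
    outer loop
      vertex 0.76 6.35 0.00
      vertex 0.00 4.00 8.00
      vertex 0.76 6.35 8.00
    endloop
  endfacet
  facet normal -0.9515 -0.3077 0.0000
    outer loop
      vertex 0.00 4.00 0.00
      vertex 0.76 1.65 0.00
      vertex 0.76 1.65 8.00
    endloop
  endfacet
  facet normal -0.9515 -0.3077 0.0000
    outer loop
      vertex 0.00 4.00 0.00
      vertex 0.76 1.65 8.00
      vertex 0.00 4.00 8.00
    endloop
  endfacet
  facet normal -0.5870 -0.8096 0.0000
    outer loop
      vertex 0.76 1.65 0.00
      vertex 2.76 0.20 0.00
      vertex 2.76 0.20 8.00
    endloop
  endfacet
  facet normal -0.5870 -0.8096 0.0000
    outer loop
      vertex 0.76 1.65 0.00
      vertex 2.76 0.20 8.00
      vertex 0.76 1.65 8.00
    endloop
  endfacet
  facet normal 0.0000 -1.0000 0.0000
    outer loop
      vertex 2.76 0.20 0.00
      vertex 5.24 0.20 0.00
      vertex 5.24 0.20 8.00
    endloop
  endfacet
  facet normal 0.0000 -1.0000 0.0000
    outer loop
      vertex 2.76 0.20 0.00
      vertex 5.24 0.20 8.00
      vertex 2.76 0.20 8.00
    endloop
  endfacet
  facet normal 0.5870 -0.8096 0.0000
    outer loop
      vertex 5.24 0.20 0.00
      vertex 7.24 1.65 0.00
      vertex 7.24 1.65 8.00
    endloop
  endfacet
  facet normal 0.5870 -0.8096 0.0000
    outer loop
      vertex 5.24 0.20 0.00
      vertex 7.24 1.65 8.00
      vertex 5.24 0.20 8.00
    endloop
  endfacet
  facet normal 0.9515 -0.3077 0.0000
    outer loop
      vertex 7.24 1.65 0.00
      vertex 8.00 4.00 0.00
      vertex 8.00 4.00 8.00
    endloop
  endfacet
  facet normal 0.9515 -0.3077 0.0000
    outer loop
      vertex 7.24 1.65 0.00
      vertex 8.00 4.00 8.00
      vertex 7.24 1.65 8.00
    endloop
  endfacet
endsolid part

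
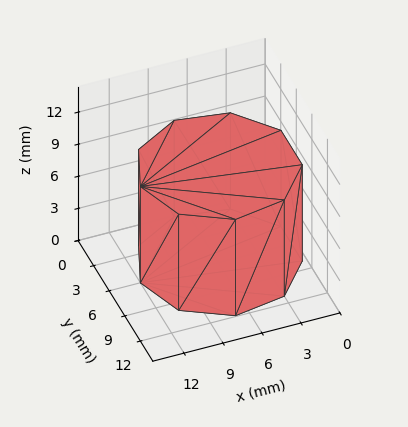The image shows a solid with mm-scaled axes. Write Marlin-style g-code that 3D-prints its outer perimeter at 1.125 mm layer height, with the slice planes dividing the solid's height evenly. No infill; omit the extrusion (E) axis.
Reading the render: the shape is a regular 9-sided prism (a cylinder approximated with 9 flat sides), circumscribed radius ≈ 6 mm, height ≈ 9 mm (dimensions read to the nearest mm from the axis ticks). For the g-code, the solid's height is divided into equal slices at the stated Δz and each level perimeter traced with G1 moves after a G0 lift.

; perimeter-only toolpath
G21 ; units = mm
G90 ; absolute positioning
G28 ; home
; layer 1
G0 Z1.125
G0 X12.000 Y6.000
G1 X10.596 Y9.857
G1 X7.042 Y11.909
G1 X3.000 Y11.196
G1 X0.362 Y8.052
G1 X0.362 Y3.948
G1 X3.000 Y0.804
G1 X7.042 Y0.091
G1 X10.596 Y2.143
G1 X12.000 Y6.000
; layer 2
G0 Z2.250
G0 X12.000 Y6.000
G1 X10.596 Y9.857
G1 X7.042 Y11.909
G1 X3.000 Y11.196
G1 X0.362 Y8.052
G1 X0.362 Y3.948
G1 X3.000 Y0.804
G1 X7.042 Y0.091
G1 X10.596 Y2.143
G1 X12.000 Y6.000
; layer 3
G0 Z3.375
G0 X12.000 Y6.000
G1 X10.596 Y9.857
G1 X7.042 Y11.909
G1 X3.000 Y11.196
G1 X0.362 Y8.052
G1 X0.362 Y3.948
G1 X3.000 Y0.804
G1 X7.042 Y0.091
G1 X10.596 Y2.143
G1 X12.000 Y6.000
; layer 4
G0 Z4.500
G0 X12.000 Y6.000
G1 X10.596 Y9.857
G1 X7.042 Y11.909
G1 X3.000 Y11.196
G1 X0.362 Y8.052
G1 X0.362 Y3.948
G1 X3.000 Y0.804
G1 X7.042 Y0.091
G1 X10.596 Y2.143
G1 X12.000 Y6.000
; layer 5
G0 Z5.625
G0 X12.000 Y6.000
G1 X10.596 Y9.857
G1 X7.042 Y11.909
G1 X3.000 Y11.196
G1 X0.362 Y8.052
G1 X0.362 Y3.948
G1 X3.000 Y0.804
G1 X7.042 Y0.091
G1 X10.596 Y2.143
G1 X12.000 Y6.000
; layer 6
G0 Z6.750
G0 X12.000 Y6.000
G1 X10.596 Y9.857
G1 X7.042 Y11.909
G1 X3.000 Y11.196
G1 X0.362 Y8.052
G1 X0.362 Y3.948
G1 X3.000 Y0.804
G1 X7.042 Y0.091
G1 X10.596 Y2.143
G1 X12.000 Y6.000
; layer 7
G0 Z7.875
G0 X12.000 Y6.000
G1 X10.596 Y9.857
G1 X7.042 Y11.909
G1 X3.000 Y11.196
G1 X0.362 Y8.052
G1 X0.362 Y3.948
G1 X3.000 Y0.804
G1 X7.042 Y0.091
G1 X10.596 Y2.143
G1 X12.000 Y6.000
; layer 8
G0 Z9.000
G0 X12.000 Y6.000
G1 X10.596 Y9.857
G1 X7.042 Y11.909
G1 X3.000 Y11.196
G1 X0.362 Y8.052
G1 X0.362 Y3.948
G1 X3.000 Y0.804
G1 X7.042 Y0.091
G1 X10.596 Y2.143
G1 X12.000 Y6.000
M2 ; end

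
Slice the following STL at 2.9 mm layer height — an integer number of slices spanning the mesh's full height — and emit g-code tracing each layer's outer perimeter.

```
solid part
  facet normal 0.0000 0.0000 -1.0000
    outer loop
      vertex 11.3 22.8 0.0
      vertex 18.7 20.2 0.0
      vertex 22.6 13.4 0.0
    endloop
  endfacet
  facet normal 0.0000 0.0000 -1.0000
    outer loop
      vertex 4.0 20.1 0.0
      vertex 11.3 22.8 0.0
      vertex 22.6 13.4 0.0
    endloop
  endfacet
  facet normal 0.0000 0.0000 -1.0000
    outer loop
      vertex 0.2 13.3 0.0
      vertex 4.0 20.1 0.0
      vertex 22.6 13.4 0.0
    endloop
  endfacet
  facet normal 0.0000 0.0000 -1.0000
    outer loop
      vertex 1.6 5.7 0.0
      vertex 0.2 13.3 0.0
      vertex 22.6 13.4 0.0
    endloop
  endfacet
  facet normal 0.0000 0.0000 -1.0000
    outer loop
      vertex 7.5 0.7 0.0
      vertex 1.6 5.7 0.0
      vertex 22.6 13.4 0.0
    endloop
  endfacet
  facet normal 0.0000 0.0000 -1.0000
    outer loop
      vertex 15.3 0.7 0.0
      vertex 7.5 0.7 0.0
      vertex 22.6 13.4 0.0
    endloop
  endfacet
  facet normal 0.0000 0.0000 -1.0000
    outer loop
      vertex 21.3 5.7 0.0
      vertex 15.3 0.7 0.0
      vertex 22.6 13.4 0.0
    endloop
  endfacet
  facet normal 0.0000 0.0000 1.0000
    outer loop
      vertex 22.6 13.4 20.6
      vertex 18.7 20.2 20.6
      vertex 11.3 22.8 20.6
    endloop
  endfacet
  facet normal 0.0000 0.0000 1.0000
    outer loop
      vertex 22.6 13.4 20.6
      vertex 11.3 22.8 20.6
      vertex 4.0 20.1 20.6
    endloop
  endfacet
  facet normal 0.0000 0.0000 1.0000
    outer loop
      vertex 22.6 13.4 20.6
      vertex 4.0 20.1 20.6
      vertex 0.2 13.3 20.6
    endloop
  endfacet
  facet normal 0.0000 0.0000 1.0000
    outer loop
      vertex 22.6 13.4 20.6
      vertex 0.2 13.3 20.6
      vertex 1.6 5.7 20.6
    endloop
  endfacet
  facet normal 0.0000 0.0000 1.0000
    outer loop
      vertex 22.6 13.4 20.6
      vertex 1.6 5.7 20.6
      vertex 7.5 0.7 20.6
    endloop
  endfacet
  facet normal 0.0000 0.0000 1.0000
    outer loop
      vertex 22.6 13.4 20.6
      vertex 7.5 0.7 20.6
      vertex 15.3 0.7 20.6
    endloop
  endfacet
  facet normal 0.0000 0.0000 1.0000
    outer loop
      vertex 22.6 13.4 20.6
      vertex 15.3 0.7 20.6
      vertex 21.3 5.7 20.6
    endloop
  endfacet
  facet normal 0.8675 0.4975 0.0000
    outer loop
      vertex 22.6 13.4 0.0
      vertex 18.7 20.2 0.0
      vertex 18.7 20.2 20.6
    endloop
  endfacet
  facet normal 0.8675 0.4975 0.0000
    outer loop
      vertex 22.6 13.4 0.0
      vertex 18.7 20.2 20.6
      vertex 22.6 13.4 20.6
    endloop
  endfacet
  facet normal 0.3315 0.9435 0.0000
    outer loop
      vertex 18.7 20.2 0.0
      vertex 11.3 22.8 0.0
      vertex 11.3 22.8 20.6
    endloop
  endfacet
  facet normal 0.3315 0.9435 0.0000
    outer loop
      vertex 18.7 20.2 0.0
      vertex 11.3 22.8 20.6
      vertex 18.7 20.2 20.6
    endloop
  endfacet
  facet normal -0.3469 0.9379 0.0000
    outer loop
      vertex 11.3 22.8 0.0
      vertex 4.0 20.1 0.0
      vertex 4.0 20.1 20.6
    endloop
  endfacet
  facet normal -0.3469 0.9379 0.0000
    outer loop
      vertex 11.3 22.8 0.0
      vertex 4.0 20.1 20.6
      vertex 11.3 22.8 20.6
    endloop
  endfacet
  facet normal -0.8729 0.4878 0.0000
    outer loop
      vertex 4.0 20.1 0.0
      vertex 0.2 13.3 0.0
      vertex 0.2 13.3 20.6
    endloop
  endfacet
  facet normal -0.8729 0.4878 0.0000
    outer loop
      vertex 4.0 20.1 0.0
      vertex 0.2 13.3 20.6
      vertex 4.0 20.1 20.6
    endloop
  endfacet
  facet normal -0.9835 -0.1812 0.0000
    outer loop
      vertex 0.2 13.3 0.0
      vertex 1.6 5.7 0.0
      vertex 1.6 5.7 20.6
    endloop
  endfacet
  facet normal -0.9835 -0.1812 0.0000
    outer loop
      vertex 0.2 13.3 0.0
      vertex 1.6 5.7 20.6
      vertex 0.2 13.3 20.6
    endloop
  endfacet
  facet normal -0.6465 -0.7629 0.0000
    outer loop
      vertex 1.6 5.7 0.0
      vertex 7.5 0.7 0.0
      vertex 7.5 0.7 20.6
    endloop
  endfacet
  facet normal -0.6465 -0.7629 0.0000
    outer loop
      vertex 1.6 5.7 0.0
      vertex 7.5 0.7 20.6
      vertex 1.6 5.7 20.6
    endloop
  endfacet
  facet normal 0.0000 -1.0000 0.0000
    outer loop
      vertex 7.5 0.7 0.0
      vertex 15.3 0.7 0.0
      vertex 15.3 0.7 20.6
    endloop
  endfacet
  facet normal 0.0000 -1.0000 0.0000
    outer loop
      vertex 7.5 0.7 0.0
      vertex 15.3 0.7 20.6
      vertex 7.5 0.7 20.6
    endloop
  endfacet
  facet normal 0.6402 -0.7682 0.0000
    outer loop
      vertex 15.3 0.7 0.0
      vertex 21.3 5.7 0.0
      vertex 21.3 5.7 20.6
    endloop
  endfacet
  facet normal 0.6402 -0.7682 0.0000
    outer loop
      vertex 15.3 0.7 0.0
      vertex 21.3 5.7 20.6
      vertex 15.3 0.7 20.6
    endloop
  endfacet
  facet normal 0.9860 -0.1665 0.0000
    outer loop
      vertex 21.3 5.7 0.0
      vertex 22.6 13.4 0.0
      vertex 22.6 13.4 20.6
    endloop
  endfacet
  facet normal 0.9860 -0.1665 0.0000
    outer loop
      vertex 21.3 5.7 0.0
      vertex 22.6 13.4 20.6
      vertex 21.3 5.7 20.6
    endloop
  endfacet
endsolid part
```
; perimeter-only toolpath
G21 ; units = mm
G90 ; absolute positioning
G28 ; home
; layer 1
G0 Z2.9
G0 X22.6 Y13.4
G1 X18.7 Y20.2
G1 X11.3 Y22.8
G1 X4.0 Y20.1
G1 X0.2 Y13.3
G1 X1.6 Y5.7
G1 X7.5 Y0.7
G1 X15.3 Y0.7
G1 X21.3 Y5.7
G1 X22.6 Y13.4
; layer 2
G0 Z5.9
G0 X22.6 Y13.4
G1 X18.7 Y20.2
G1 X11.3 Y22.8
G1 X4.0 Y20.1
G1 X0.2 Y13.3
G1 X1.6 Y5.7
G1 X7.5 Y0.7
G1 X15.3 Y0.7
G1 X21.3 Y5.7
G1 X22.6 Y13.4
; layer 3
G0 Z8.8
G0 X22.6 Y13.4
G1 X18.7 Y20.2
G1 X11.3 Y22.8
G1 X4.0 Y20.1
G1 X0.2 Y13.3
G1 X1.6 Y5.7
G1 X7.5 Y0.7
G1 X15.3 Y0.7
G1 X21.3 Y5.7
G1 X22.6 Y13.4
; layer 4
G0 Z11.8
G0 X22.6 Y13.4
G1 X18.7 Y20.2
G1 X11.3 Y22.8
G1 X4.0 Y20.1
G1 X0.2 Y13.3
G1 X1.6 Y5.7
G1 X7.5 Y0.7
G1 X15.3 Y0.7
G1 X21.3 Y5.7
G1 X22.6 Y13.4
; layer 5
G0 Z14.7
G0 X22.6 Y13.4
G1 X18.7 Y20.2
G1 X11.3 Y22.8
G1 X4.0 Y20.1
G1 X0.2 Y13.3
G1 X1.6 Y5.7
G1 X7.5 Y0.7
G1 X15.3 Y0.7
G1 X21.3 Y5.7
G1 X22.6 Y13.4
; layer 6
G0 Z17.7
G0 X22.6 Y13.4
G1 X18.7 Y20.2
G1 X11.3 Y22.8
G1 X4.0 Y20.1
G1 X0.2 Y13.3
G1 X1.6 Y5.7
G1 X7.5 Y0.7
G1 X15.3 Y0.7
G1 X21.3 Y5.7
G1 X22.6 Y13.4
; layer 7
G0 Z20.6
G0 X22.6 Y13.4
G1 X18.7 Y20.2
G1 X11.3 Y22.8
G1 X4.0 Y20.1
G1 X0.2 Y13.3
G1 X1.6 Y5.7
G1 X7.5 Y0.7
G1 X15.3 Y0.7
G1 X21.3 Y5.7
G1 X22.6 Y13.4
M2 ; end

The solid is a regular 9-sided prism (a cylinder approximated with 9 flat sides), circumscribed radius ≈ 11.4 mm, height ≈ 20.6 mm. Slicing at Δz = 2.9 mm — 7 equal slices spanning the solid's height, so layer i sits at z = i·h/7 — gives 7 non-empty perimeters. Each is a 9-segment closed polygon; G0 lifts to the layer z and rapids to the start vertex, then G1 traces the edges.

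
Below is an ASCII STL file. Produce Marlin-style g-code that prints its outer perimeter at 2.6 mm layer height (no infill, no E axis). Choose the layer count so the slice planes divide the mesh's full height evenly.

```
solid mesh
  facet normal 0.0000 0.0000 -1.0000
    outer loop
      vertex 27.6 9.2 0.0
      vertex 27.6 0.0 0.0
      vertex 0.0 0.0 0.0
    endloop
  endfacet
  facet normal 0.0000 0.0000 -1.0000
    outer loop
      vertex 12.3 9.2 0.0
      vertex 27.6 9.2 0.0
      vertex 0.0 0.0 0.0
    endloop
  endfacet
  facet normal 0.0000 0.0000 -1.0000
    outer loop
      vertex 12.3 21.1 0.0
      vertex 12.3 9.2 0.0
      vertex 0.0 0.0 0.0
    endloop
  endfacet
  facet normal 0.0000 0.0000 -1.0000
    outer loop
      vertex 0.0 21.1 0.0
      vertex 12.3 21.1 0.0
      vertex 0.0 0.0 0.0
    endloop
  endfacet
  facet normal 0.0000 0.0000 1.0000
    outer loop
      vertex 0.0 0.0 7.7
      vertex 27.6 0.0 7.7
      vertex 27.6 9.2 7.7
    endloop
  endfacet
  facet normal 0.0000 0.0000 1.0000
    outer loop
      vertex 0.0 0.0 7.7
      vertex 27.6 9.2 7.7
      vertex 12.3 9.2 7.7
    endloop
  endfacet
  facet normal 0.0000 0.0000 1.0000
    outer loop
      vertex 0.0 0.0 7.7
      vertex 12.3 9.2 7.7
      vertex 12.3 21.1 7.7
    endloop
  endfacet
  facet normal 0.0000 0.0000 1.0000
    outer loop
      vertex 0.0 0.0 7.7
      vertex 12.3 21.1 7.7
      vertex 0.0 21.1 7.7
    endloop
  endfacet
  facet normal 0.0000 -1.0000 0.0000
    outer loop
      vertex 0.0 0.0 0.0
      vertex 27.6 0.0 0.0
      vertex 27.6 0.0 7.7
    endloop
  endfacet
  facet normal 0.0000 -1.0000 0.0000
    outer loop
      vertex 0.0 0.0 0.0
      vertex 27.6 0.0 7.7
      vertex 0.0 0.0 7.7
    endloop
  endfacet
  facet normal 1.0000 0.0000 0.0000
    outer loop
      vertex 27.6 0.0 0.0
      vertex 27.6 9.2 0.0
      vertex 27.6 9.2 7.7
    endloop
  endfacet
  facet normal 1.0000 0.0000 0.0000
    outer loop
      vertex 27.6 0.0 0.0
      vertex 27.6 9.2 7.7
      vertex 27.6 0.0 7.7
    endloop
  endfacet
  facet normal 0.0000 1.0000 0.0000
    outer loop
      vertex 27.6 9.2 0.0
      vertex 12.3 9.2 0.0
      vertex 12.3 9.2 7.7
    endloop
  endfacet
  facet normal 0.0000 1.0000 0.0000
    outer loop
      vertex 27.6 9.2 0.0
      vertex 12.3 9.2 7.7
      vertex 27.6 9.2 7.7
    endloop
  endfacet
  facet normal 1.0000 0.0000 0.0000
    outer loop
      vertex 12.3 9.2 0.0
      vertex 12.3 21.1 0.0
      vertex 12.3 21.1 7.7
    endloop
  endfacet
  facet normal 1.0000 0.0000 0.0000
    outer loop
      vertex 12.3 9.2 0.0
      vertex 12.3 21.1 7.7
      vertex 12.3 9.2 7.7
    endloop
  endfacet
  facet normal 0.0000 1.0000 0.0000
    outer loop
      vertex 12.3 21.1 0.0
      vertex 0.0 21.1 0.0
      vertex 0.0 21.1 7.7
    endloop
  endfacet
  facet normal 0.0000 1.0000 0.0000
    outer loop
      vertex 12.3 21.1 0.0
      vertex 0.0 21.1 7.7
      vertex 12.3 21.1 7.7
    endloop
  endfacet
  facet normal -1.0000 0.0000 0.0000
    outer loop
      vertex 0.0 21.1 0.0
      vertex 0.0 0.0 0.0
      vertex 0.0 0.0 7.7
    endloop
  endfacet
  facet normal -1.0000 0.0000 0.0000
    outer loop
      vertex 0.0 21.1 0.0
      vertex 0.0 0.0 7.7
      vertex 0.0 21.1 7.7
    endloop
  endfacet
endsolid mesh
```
; perimeter-only toolpath
G21 ; units = mm
G90 ; absolute positioning
G28 ; home
; layer 1
G0 Z2.6
G0 X0.0 Y0.0
G1 X27.6 Y0.0
G1 X27.6 Y9.2
G1 X12.3 Y9.2
G1 X12.3 Y21.1
G1 X0.0 Y21.1
G1 X0.0 Y0.0
; layer 2
G0 Z5.1
G0 X0.0 Y0.0
G1 X27.6 Y0.0
G1 X27.6 Y9.2
G1 X12.3 Y9.2
G1 X12.3 Y21.1
G1 X0.0 Y21.1
G1 X0.0 Y0.0
; layer 3
G0 Z7.7
G0 X0.0 Y0.0
G1 X27.6 Y0.0
G1 X27.6 Y9.2
G1 X12.3 Y9.2
G1 X12.3 Y21.1
G1 X0.0 Y21.1
G1 X0.0 Y0.0
M2 ; end

The solid is an L-shaped prism: outer 27.6 × 21.1 mm, arm thicknesses ≈ 9.2 mm (horizontal) and 12.3 mm (vertical), extruded 7.7 mm in z. Slicing at Δz = 2.6 mm — 3 equal slices spanning the solid's height, so layer i sits at z = i·h/3 — gives 3 non-empty perimeters. Each is a 6-segment closed polygon; G0 lifts to the layer z and rapids to the start vertex, then G1 traces the edges.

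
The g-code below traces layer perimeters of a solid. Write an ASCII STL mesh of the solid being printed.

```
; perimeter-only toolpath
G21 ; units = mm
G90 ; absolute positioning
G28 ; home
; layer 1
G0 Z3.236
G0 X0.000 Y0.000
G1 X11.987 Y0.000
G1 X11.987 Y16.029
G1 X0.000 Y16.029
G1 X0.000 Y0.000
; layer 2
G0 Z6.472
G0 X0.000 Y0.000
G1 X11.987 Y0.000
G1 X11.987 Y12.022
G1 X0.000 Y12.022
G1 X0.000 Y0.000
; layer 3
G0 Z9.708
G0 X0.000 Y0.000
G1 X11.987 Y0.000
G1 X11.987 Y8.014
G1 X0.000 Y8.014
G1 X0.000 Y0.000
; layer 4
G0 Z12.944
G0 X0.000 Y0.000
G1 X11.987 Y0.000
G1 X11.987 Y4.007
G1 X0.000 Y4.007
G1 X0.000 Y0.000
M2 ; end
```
solid part
  facet normal 0.0000 0.0000 -1.0000
    outer loop
      vertex 11.987 20.036 0.000
      vertex 11.987 0.000 0.000
      vertex 0.000 0.000 0.000
    endloop
  endfacet
  facet normal 0.0000 0.0000 -1.0000
    outer loop
      vertex 0.000 20.036 0.000
      vertex 11.987 20.036 0.000
      vertex 0.000 0.000 0.000
    endloop
  endfacet
  facet normal 0.0000 -1.0000 0.0000
    outer loop
      vertex 0.000 0.000 0.000
      vertex 11.987 0.000 0.000
      vertex 11.987 0.000 16.180
    endloop
  endfacet
  facet normal 0.0000 -1.0000 0.0000
    outer loop
      vertex 0.000 0.000 0.000
      vertex 11.987 0.000 16.180
      vertex 0.000 0.000 16.180
    endloop
  endfacet
  facet normal 0.0000 0.6283 0.7780
    outer loop
      vertex 0.000 0.000 16.180
      vertex 11.987 0.000 16.180
      vertex 11.987 20.036 0.000
    endloop
  endfacet
  facet normal 0.0000 0.6283 0.7780
    outer loop
      vertex 0.000 0.000 16.180
      vertex 11.987 20.036 0.000
      vertex 0.000 20.036 0.000
    endloop
  endfacet
  facet normal -1.0000 0.0000 0.0000
    outer loop
      vertex 0.000 0.000 16.180
      vertex 0.000 20.036 0.000
      vertex 0.000 0.000 0.000
    endloop
  endfacet
  facet normal 1.0000 0.0000 0.0000
    outer loop
      vertex 11.987 0.000 0.000
      vertex 11.987 20.036 0.000
      vertex 11.987 0.000 16.180
    endloop
  endfacet
endsolid part

The G0 Z moves step by Δz≈3.236 mm. The G1 loops shrink linearly with z, so the solid tapers from its base footprint up to z≈16.2. Closing with a flat bottom cap and the tapered top and triangulating gives 8 facets — a wedge (ramp): 12 × 20 mm base, rising to 16.2 mm along the y=0 edge and sloping linearly to z=0 at y=20.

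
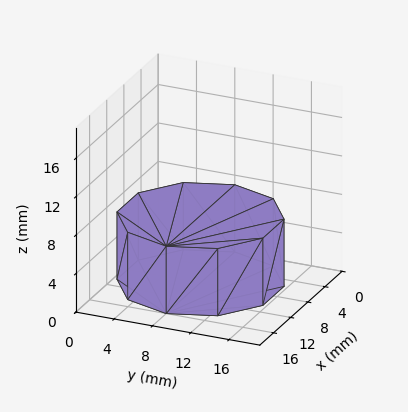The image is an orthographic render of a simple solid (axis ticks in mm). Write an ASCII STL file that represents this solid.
Reading the render: the shape is a regular 10-sided prism (a cylinder approximated with 10 flat sides), circumscribed radius ≈ 8 mm, height ≈ 7 mm (dimensions read to the nearest mm from the axis ticks). For the STL, each face is triangulated and given an outward normal.

solid part
  facet normal 0.0000 0.0000 -1.0000
    outer loop
      vertex 10.472 15.608 0.000
      vertex 14.472 12.702 0.000
      vertex 16.000 8.000 0.000
    endloop
  endfacet
  facet normal 0.0000 0.0000 -1.0000
    outer loop
      vertex 5.528 15.608 0.000
      vertex 10.472 15.608 0.000
      vertex 16.000 8.000 0.000
    endloop
  endfacet
  facet normal 0.0000 0.0000 -1.0000
    outer loop
      vertex 1.528 12.702 0.000
      vertex 5.528 15.608 0.000
      vertex 16.000 8.000 0.000
    endloop
  endfacet
  facet normal 0.0000 0.0000 -1.0000
    outer loop
      vertex 0.000 8.000 0.000
      vertex 1.528 12.702 0.000
      vertex 16.000 8.000 0.000
    endloop
  endfacet
  facet normal 0.0000 0.0000 -1.0000
    outer loop
      vertex 1.528 3.298 0.000
      vertex 0.000 8.000 0.000
      vertex 16.000 8.000 0.000
    endloop
  endfacet
  facet normal 0.0000 0.0000 -1.0000
    outer loop
      vertex 5.528 0.392 0.000
      vertex 1.528 3.298 0.000
      vertex 16.000 8.000 0.000
    endloop
  endfacet
  facet normal 0.0000 0.0000 -1.0000
    outer loop
      vertex 10.472 0.392 0.000
      vertex 5.528 0.392 0.000
      vertex 16.000 8.000 0.000
    endloop
  endfacet
  facet normal 0.0000 0.0000 -1.0000
    outer loop
      vertex 14.472 3.298 0.000
      vertex 10.472 0.392 0.000
      vertex 16.000 8.000 0.000
    endloop
  endfacet
  facet normal 0.0000 0.0000 1.0000
    outer loop
      vertex 16.000 8.000 7.000
      vertex 14.472 12.702 7.000
      vertex 10.472 15.608 7.000
    endloop
  endfacet
  facet normal 0.0000 0.0000 1.0000
    outer loop
      vertex 16.000 8.000 7.000
      vertex 10.472 15.608 7.000
      vertex 5.528 15.608 7.000
    endloop
  endfacet
  facet normal 0.0000 0.0000 1.0000
    outer loop
      vertex 16.000 8.000 7.000
      vertex 5.528 15.608 7.000
      vertex 1.528 12.702 7.000
    endloop
  endfacet
  facet normal 0.0000 0.0000 1.0000
    outer loop
      vertex 16.000 8.000 7.000
      vertex 1.528 12.702 7.000
      vertex 0.000 8.000 7.000
    endloop
  endfacet
  facet normal 0.0000 0.0000 1.0000
    outer loop
      vertex 16.000 8.000 7.000
      vertex 0.000 8.000 7.000
      vertex 1.528 3.298 7.000
    endloop
  endfacet
  facet normal 0.0000 0.0000 1.0000
    outer loop
      vertex 16.000 8.000 7.000
      vertex 1.528 3.298 7.000
      vertex 5.528 0.392 7.000
    endloop
  endfacet
  facet normal 0.0000 0.0000 1.0000
    outer loop
      vertex 16.000 8.000 7.000
      vertex 5.528 0.392 7.000
      vertex 10.472 0.392 7.000
    endloop
  endfacet
  facet normal 0.0000 0.0000 1.0000
    outer loop
      vertex 16.000 8.000 7.000
      vertex 10.472 0.392 7.000
      vertex 14.472 3.298 7.000
    endloop
  endfacet
  facet normal 0.9510 0.3091 0.0000
    outer loop
      vertex 16.000 8.000 0.000
      vertex 14.472 12.702 0.000
      vertex 14.472 12.702 7.000
    endloop
  endfacet
  facet normal 0.9510 0.3091 0.0000
    outer loop
      vertex 16.000 8.000 0.000
      vertex 14.472 12.702 7.000
      vertex 16.000 8.000 7.000
    endloop
  endfacet
  facet normal 0.5878 0.8090 0.0000
    outer loop
      vertex 14.472 12.702 0.000
      vertex 10.472 15.608 0.000
      vertex 10.472 15.608 7.000
    endloop
  endfacet
  facet normal 0.5878 0.8090 0.0000
    outer loop
      vertex 14.472 12.702 0.000
      vertex 10.472 15.608 7.000
      vertex 14.472 12.702 7.000
    endloop
  endfacet
  facet normal 0.0000 1.0000 0.0000
    outer loop
      vertex 10.472 15.608 0.000
      vertex 5.528 15.608 0.000
      vertex 5.528 15.608 7.000
    endloop
  endfacet
  facet normal 0.0000 1.0000 0.0000
    outer loop
      vertex 10.472 15.608 0.000
      vertex 5.528 15.608 7.000
      vertex 10.472 15.608 7.000
    endloop
  endfacet
  facet normal -0.5878 0.8090 0.0000
    outer loop
      vertex 5.528 15.608 0.000
      vertex 1.528 12.702 0.000
      vertex 1.528 12.702 7.000
    endloop
  endfacet
  facet normal -0.5878 0.8090 0.0000
    outer loop
      vertex 5.528 15.608 0.000
      vertex 1.528 12.702 7.000
      vertex 5.528 15.608 7.000
    endloop
  endfacet
  facet normal -0.9510 0.3091 0.0000
    outer loop
      vertex 1.528 12.702 0.000
      vertex 0.000 8.000 0.000
      vertex 0.000 8.000 7.000
    endloop
  endfacet
  facet normal -0.9510 0.3091 0.0000
    outer loop
      vertex 1.528 12.702 0.000
      vertex 0.000 8.000 7.000
      vertex 1.528 12.702 7.000
    endloop
  endfacet
  facet normal -0.9510 -0.3091 0.0000
    outer loop
      vertex 0.000 8.000 0.000
      vertex 1.528 3.298 0.000
      vertex 1.528 3.298 7.000
    endloop
  endfacet
  facet normal -0.9510 -0.3091 0.0000
    outer loop
      vertex 0.000 8.000 0.000
      vertex 1.528 3.298 7.000
      vertex 0.000 8.000 7.000
    endloop
  endfacet
  facet normal -0.5878 -0.8090 0.0000
    outer loop
      vertex 1.528 3.298 0.000
      vertex 5.528 0.392 0.000
      vertex 5.528 0.392 7.000
    endloop
  endfacet
  facet normal -0.5878 -0.8090 0.0000
    outer loop
      vertex 1.528 3.298 0.000
      vertex 5.528 0.392 7.000
      vertex 1.528 3.298 7.000
    endloop
  endfacet
  facet normal 0.0000 -1.0000 0.0000
    outer loop
      vertex 5.528 0.392 0.000
      vertex 10.472 0.392 0.000
      vertex 10.472 0.392 7.000
    endloop
  endfacet
  facet normal 0.0000 -1.0000 0.0000
    outer loop
      vertex 5.528 0.392 0.000
      vertex 10.472 0.392 7.000
      vertex 5.528 0.392 7.000
    endloop
  endfacet
  facet normal 0.5878 -0.8090 0.0000
    outer loop
      vertex 10.472 0.392 0.000
      vertex 14.472 3.298 0.000
      vertex 14.472 3.298 7.000
    endloop
  endfacet
  facet normal 0.5878 -0.8090 0.0000
    outer loop
      vertex 10.472 0.392 0.000
      vertex 14.472 3.298 7.000
      vertex 10.472 0.392 7.000
    endloop
  endfacet
  facet normal 0.9510 -0.3091 0.0000
    outer loop
      vertex 14.472 3.298 0.000
      vertex 16.000 8.000 0.000
      vertex 16.000 8.000 7.000
    endloop
  endfacet
  facet normal 0.9510 -0.3091 0.0000
    outer loop
      vertex 14.472 3.298 0.000
      vertex 16.000 8.000 7.000
      vertex 14.472 3.298 7.000
    endloop
  endfacet
endsolid part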